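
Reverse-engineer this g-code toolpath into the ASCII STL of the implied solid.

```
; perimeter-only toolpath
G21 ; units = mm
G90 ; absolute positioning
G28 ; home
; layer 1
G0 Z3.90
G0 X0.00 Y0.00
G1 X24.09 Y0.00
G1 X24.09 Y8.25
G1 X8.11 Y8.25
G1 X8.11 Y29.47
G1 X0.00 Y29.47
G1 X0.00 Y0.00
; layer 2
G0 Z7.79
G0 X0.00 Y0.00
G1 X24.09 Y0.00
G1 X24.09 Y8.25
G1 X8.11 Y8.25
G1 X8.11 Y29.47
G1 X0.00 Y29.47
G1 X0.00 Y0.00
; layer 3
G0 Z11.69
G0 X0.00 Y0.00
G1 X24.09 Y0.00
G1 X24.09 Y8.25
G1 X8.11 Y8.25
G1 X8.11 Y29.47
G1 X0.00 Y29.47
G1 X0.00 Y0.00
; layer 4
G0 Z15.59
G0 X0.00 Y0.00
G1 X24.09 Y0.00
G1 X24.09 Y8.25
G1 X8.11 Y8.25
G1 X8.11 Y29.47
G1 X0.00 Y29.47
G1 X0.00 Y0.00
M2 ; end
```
solid part
  facet normal 0.0000 0.0000 -1.0000
    outer loop
      vertex 24.09 8.25 0.00
      vertex 24.09 0.00 0.00
      vertex 0.00 0.00 0.00
    endloop
  endfacet
  facet normal 0.0000 0.0000 -1.0000
    outer loop
      vertex 8.11 8.25 0.00
      vertex 24.09 8.25 0.00
      vertex 0.00 0.00 0.00
    endloop
  endfacet
  facet normal 0.0000 0.0000 -1.0000
    outer loop
      vertex 8.11 29.47 0.00
      vertex 8.11 8.25 0.00
      vertex 0.00 0.00 0.00
    endloop
  endfacet
  facet normal 0.0000 0.0000 -1.0000
    outer loop
      vertex 0.00 29.47 0.00
      vertex 8.11 29.47 0.00
      vertex 0.00 0.00 0.00
    endloop
  endfacet
  facet normal 0.0000 0.0000 1.0000
    outer loop
      vertex 0.00 0.00 15.59
      vertex 24.09 0.00 15.59
      vertex 24.09 8.25 15.59
    endloop
  endfacet
  facet normal 0.0000 0.0000 1.0000
    outer loop
      vertex 0.00 0.00 15.59
      vertex 24.09 8.25 15.59
      vertex 8.11 8.25 15.59
    endloop
  endfacet
  facet normal 0.0000 0.0000 1.0000
    outer loop
      vertex 0.00 0.00 15.59
      vertex 8.11 8.25 15.59
      vertex 8.11 29.47 15.59
    endloop
  endfacet
  facet normal 0.0000 0.0000 1.0000
    outer loop
      vertex 0.00 0.00 15.59
      vertex 8.11 29.47 15.59
      vertex 0.00 29.47 15.59
    endloop
  endfacet
  facet normal 0.0000 -1.0000 0.0000
    outer loop
      vertex 0.00 0.00 0.00
      vertex 24.09 0.00 0.00
      vertex 24.09 0.00 15.59
    endloop
  endfacet
  facet normal 0.0000 -1.0000 0.0000
    outer loop
      vertex 0.00 0.00 0.00
      vertex 24.09 0.00 15.59
      vertex 0.00 0.00 15.59
    endloop
  endfacet
  facet normal 1.0000 0.0000 0.0000
    outer loop
      vertex 24.09 0.00 0.00
      vertex 24.09 8.25 0.00
      vertex 24.09 8.25 15.59
    endloop
  endfacet
  facet normal 1.0000 0.0000 0.0000
    outer loop
      vertex 24.09 0.00 0.00
      vertex 24.09 8.25 15.59
      vertex 24.09 0.00 15.59
    endloop
  endfacet
  facet normal 0.0000 1.0000 0.0000
    outer loop
      vertex 24.09 8.25 0.00
      vertex 8.11 8.25 0.00
      vertex 8.11 8.25 15.59
    endloop
  endfacet
  facet normal 0.0000 1.0000 0.0000
    outer loop
      vertex 24.09 8.25 0.00
      vertex 8.11 8.25 15.59
      vertex 24.09 8.25 15.59
    endloop
  endfacet
  facet normal 1.0000 0.0000 0.0000
    outer loop
      vertex 8.11 8.25 0.00
      vertex 8.11 29.47 0.00
      vertex 8.11 29.47 15.59
    endloop
  endfacet
  facet normal 1.0000 0.0000 0.0000
    outer loop
      vertex 8.11 8.25 0.00
      vertex 8.11 29.47 15.59
      vertex 8.11 8.25 15.59
    endloop
  endfacet
  facet normal 0.0000 1.0000 0.0000
    outer loop
      vertex 8.11 29.47 0.00
      vertex 0.00 29.47 0.00
      vertex 0.00 29.47 15.59
    endloop
  endfacet
  facet normal 0.0000 1.0000 0.0000
    outer loop
      vertex 8.11 29.47 0.00
      vertex 0.00 29.47 15.59
      vertex 8.11 29.47 15.59
    endloop
  endfacet
  facet normal -1.0000 0.0000 0.0000
    outer loop
      vertex 0.00 29.47 0.00
      vertex 0.00 0.00 0.00
      vertex 0.00 0.00 15.59
    endloop
  endfacet
  facet normal -1.0000 0.0000 0.0000
    outer loop
      vertex 0.00 29.47 0.00
      vertex 0.00 0.00 15.59
      vertex 0.00 29.47 15.59
    endloop
  endfacet
endsolid part

The G0 Z moves step by Δz≈3.90 mm. Every layer's G1 loop is the same polygon, so the solid is a straight extrusion of it from z=0 to z≈15.6. Closing with flat bottom and top caps and triangulating gives 20 facets — an L-shaped prism: outer 24.1 × 29.5 mm, arm thicknesses ≈ 8.25 mm (horizontal) and 8.11 mm (vertical), extruded 15.6 mm in z.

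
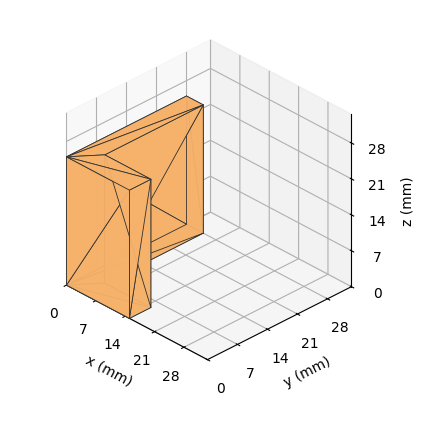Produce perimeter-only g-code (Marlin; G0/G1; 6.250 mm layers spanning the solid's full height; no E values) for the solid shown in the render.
Reading the render: the shape is an L-shaped prism: outer 15 × 28 mm, arm thicknesses ≈ 5 mm (horizontal) and 4 mm (vertical), extruded 25 mm in z (dimensions read to the nearest mm from the axis ticks). For the g-code, the solid's height is divided into equal slices at the stated Δz and each level perimeter traced with G1 moves after a G0 lift.

; perimeter-only toolpath
G21 ; units = mm
G90 ; absolute positioning
G28 ; home
; layer 1
G0 Z6.250
G0 X0.000 Y0.000
G1 X15.000 Y0.000
G1 X15.000 Y5.000
G1 X4.000 Y5.000
G1 X4.000 Y28.000
G1 X0.000 Y28.000
G1 X0.000 Y0.000
; layer 2
G0 Z12.500
G0 X0.000 Y0.000
G1 X15.000 Y0.000
G1 X15.000 Y5.000
G1 X4.000 Y5.000
G1 X4.000 Y28.000
G1 X0.000 Y28.000
G1 X0.000 Y0.000
; layer 3
G0 Z18.750
G0 X0.000 Y0.000
G1 X15.000 Y0.000
G1 X15.000 Y5.000
G1 X4.000 Y5.000
G1 X4.000 Y28.000
G1 X0.000 Y28.000
G1 X0.000 Y0.000
; layer 4
G0 Z25.000
G0 X0.000 Y0.000
G1 X15.000 Y0.000
G1 X15.000 Y5.000
G1 X4.000 Y5.000
G1 X4.000 Y28.000
G1 X0.000 Y28.000
G1 X0.000 Y0.000
M2 ; end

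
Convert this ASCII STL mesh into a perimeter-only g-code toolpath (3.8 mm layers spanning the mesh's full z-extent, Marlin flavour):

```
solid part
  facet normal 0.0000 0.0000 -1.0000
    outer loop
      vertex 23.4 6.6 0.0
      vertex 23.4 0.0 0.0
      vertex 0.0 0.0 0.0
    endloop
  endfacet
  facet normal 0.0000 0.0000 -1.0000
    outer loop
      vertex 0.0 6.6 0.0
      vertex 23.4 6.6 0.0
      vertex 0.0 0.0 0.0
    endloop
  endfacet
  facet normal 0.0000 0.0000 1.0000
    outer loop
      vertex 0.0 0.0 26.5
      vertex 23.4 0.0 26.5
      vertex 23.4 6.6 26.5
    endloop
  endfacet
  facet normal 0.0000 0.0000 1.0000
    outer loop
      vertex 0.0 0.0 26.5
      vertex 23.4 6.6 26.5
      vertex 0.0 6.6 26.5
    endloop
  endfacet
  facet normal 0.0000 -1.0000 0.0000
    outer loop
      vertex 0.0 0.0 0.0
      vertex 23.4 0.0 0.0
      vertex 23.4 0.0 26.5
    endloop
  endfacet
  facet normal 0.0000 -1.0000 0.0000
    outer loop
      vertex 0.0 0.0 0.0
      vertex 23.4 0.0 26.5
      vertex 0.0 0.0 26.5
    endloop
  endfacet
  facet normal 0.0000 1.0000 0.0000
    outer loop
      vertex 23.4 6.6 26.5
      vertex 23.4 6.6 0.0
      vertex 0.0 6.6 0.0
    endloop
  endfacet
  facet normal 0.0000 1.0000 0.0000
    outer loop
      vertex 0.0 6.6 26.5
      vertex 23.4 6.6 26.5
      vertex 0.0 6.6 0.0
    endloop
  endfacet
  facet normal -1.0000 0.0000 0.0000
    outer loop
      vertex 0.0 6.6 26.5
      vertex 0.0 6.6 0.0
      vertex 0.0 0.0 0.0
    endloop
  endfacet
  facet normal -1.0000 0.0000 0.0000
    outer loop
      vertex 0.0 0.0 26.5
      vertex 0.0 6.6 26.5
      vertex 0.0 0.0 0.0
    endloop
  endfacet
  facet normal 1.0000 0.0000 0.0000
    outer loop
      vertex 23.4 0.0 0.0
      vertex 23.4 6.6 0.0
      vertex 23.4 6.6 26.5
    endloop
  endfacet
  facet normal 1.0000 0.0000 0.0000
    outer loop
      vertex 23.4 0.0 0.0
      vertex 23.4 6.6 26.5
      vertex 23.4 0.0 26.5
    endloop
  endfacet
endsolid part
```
; perimeter-only toolpath
G21 ; units = mm
G90 ; absolute positioning
G28 ; home
; layer 1
G0 Z3.8
G0 X0.0 Y0.0
G1 X23.4 Y0.0
G1 X23.4 Y6.6
G1 X0.0 Y6.6
G1 X0.0 Y0.0
; layer 2
G0 Z7.6
G0 X0.0 Y0.0
G1 X23.4 Y0.0
G1 X23.4 Y6.6
G1 X0.0 Y6.6
G1 X0.0 Y0.0
; layer 3
G0 Z11.4
G0 X0.0 Y0.0
G1 X23.4 Y0.0
G1 X23.4 Y6.6
G1 X0.0 Y6.6
G1 X0.0 Y0.0
; layer 4
G0 Z15.1
G0 X0.0 Y0.0
G1 X23.4 Y0.0
G1 X23.4 Y6.6
G1 X0.0 Y6.6
G1 X0.0 Y0.0
; layer 5
G0 Z18.9
G0 X0.0 Y0.0
G1 X23.4 Y0.0
G1 X23.4 Y6.6
G1 X0.0 Y6.6
G1 X0.0 Y0.0
; layer 6
G0 Z22.7
G0 X0.0 Y0.0
G1 X23.4 Y0.0
G1 X23.4 Y6.6
G1 X0.0 Y6.6
G1 X0.0 Y0.0
; layer 7
G0 Z26.5
G0 X0.0 Y0.0
G1 X23.4 Y0.0
G1 X23.4 Y6.6
G1 X0.0 Y6.6
G1 X0.0 Y0.0
M2 ; end

The solid is a rectangular box, roughly 23.4 × 6.6 mm footprint and 26.5 mm tall. Slicing at Δz = 3.8 mm — 7 equal slices spanning the solid's height, so layer i sits at z = i·h/7 — gives 7 non-empty perimeters. Each is a 4-segment closed polygon; G0 lifts to the layer z and rapids to the start vertex, then G1 traces the edges.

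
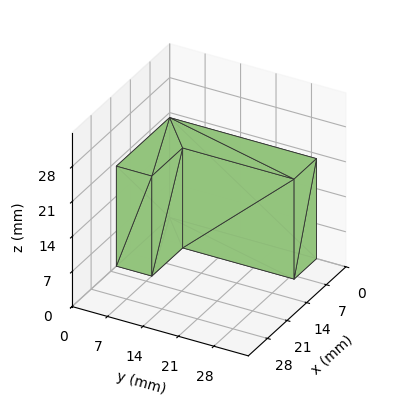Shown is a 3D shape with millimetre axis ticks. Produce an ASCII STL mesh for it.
Reading the render: the shape is an L-shaped prism: outer 19 × 29 mm, arm thicknesses ≈ 7 mm (horizontal) and 8 mm (vertical), extruded 20 mm in z (dimensions read to the nearest mm from the axis ticks). For the STL, each face is triangulated and given an outward normal.

solid part
  facet normal 0.0000 0.0000 -1.0000
    outer loop
      vertex 19.000 7.000 0.000
      vertex 19.000 0.000 0.000
      vertex 0.000 0.000 0.000
    endloop
  endfacet
  facet normal 0.0000 0.0000 -1.0000
    outer loop
      vertex 8.000 7.000 0.000
      vertex 19.000 7.000 0.000
      vertex 0.000 0.000 0.000
    endloop
  endfacet
  facet normal 0.0000 0.0000 -1.0000
    outer loop
      vertex 8.000 29.000 0.000
      vertex 8.000 7.000 0.000
      vertex 0.000 0.000 0.000
    endloop
  endfacet
  facet normal 0.0000 0.0000 -1.0000
    outer loop
      vertex 0.000 29.000 0.000
      vertex 8.000 29.000 0.000
      vertex 0.000 0.000 0.000
    endloop
  endfacet
  facet normal 0.0000 0.0000 1.0000
    outer loop
      vertex 0.000 0.000 20.000
      vertex 19.000 0.000 20.000
      vertex 19.000 7.000 20.000
    endloop
  endfacet
  facet normal 0.0000 0.0000 1.0000
    outer loop
      vertex 0.000 0.000 20.000
      vertex 19.000 7.000 20.000
      vertex 8.000 7.000 20.000
    endloop
  endfacet
  facet normal 0.0000 0.0000 1.0000
    outer loop
      vertex 0.000 0.000 20.000
      vertex 8.000 7.000 20.000
      vertex 8.000 29.000 20.000
    endloop
  endfacet
  facet normal 0.0000 0.0000 1.0000
    outer loop
      vertex 0.000 0.000 20.000
      vertex 8.000 29.000 20.000
      vertex 0.000 29.000 20.000
    endloop
  endfacet
  facet normal 0.0000 -1.0000 0.0000
    outer loop
      vertex 0.000 0.000 0.000
      vertex 19.000 0.000 0.000
      vertex 19.000 0.000 20.000
    endloop
  endfacet
  facet normal 0.0000 -1.0000 0.0000
    outer loop
      vertex 0.000 0.000 0.000
      vertex 19.000 0.000 20.000
      vertex 0.000 0.000 20.000
    endloop
  endfacet
  facet normal 1.0000 0.0000 0.0000
    outer loop
      vertex 19.000 0.000 0.000
      vertex 19.000 7.000 0.000
      vertex 19.000 7.000 20.000
    endloop
  endfacet
  facet normal 1.0000 0.0000 0.0000
    outer loop
      vertex 19.000 0.000 0.000
      vertex 19.000 7.000 20.000
      vertex 19.000 0.000 20.000
    endloop
  endfacet
  facet normal 0.0000 1.0000 0.0000
    outer loop
      vertex 19.000 7.000 0.000
      vertex 8.000 7.000 0.000
      vertex 8.000 7.000 20.000
    endloop
  endfacet
  facet normal 0.0000 1.0000 0.0000
    outer loop
      vertex 19.000 7.000 0.000
      vertex 8.000 7.000 20.000
      vertex 19.000 7.000 20.000
    endloop
  endfacet
  facet normal 1.0000 0.0000 0.0000
    outer loop
      vertex 8.000 7.000 0.000
      vertex 8.000 29.000 0.000
      vertex 8.000 29.000 20.000
    endloop
  endfacet
  facet normal 1.0000 0.0000 0.0000
    outer loop
      vertex 8.000 7.000 0.000
      vertex 8.000 29.000 20.000
      vertex 8.000 7.000 20.000
    endloop
  endfacet
  facet normal 0.0000 1.0000 0.0000
    outer loop
      vertex 8.000 29.000 0.000
      vertex 0.000 29.000 0.000
      vertex 0.000 29.000 20.000
    endloop
  endfacet
  facet normal 0.0000 1.0000 0.0000
    outer loop
      vertex 8.000 29.000 0.000
      vertex 0.000 29.000 20.000
      vertex 8.000 29.000 20.000
    endloop
  endfacet
  facet normal -1.0000 0.0000 0.0000
    outer loop
      vertex 0.000 29.000 0.000
      vertex 0.000 0.000 0.000
      vertex 0.000 0.000 20.000
    endloop
  endfacet
  facet normal -1.0000 0.0000 0.0000
    outer loop
      vertex 0.000 29.000 0.000
      vertex 0.000 0.000 20.000
      vertex 0.000 29.000 20.000
    endloop
  endfacet
endsolid part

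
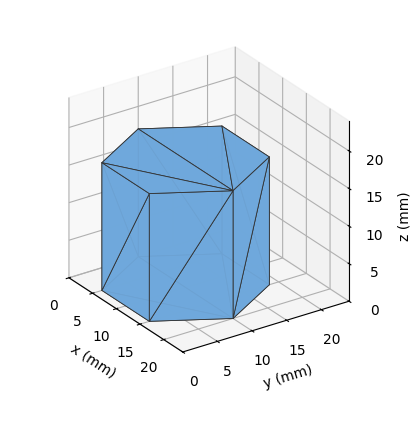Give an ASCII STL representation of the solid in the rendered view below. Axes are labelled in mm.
Reading the render: the shape is a regular 6-sided prism (a cylinder approximated with 6 flat sides), circumscribed radius ≈ 10 mm, height ≈ 17 mm (dimensions read to the nearest mm from the axis ticks). For the STL, each face is triangulated and given an outward normal.

solid part
  facet normal 0.0000 0.0000 -1.0000
    outer loop
      vertex 5.00 18.66 0.00
      vertex 15.00 18.66 0.00
      vertex 20.00 10.00 0.00
    endloop
  endfacet
  facet normal 0.0000 0.0000 -1.0000
    outer loop
      vertex 0.00 10.00 0.00
      vertex 5.00 18.66 0.00
      vertex 20.00 10.00 0.00
    endloop
  endfacet
  facet normal 0.0000 0.0000 -1.0000
    outer loop
      vertex 5.00 1.34 0.00
      vertex 0.00 10.00 0.00
      vertex 20.00 10.00 0.00
    endloop
  endfacet
  facet normal 0.0000 0.0000 -1.0000
    outer loop
      vertex 15.00 1.34 0.00
      vertex 5.00 1.34 0.00
      vertex 20.00 10.00 0.00
    endloop
  endfacet
  facet normal 0.0000 0.0000 1.0000
    outer loop
      vertex 20.00 10.00 17.00
      vertex 15.00 18.66 17.00
      vertex 5.00 18.66 17.00
    endloop
  endfacet
  facet normal 0.0000 0.0000 1.0000
    outer loop
      vertex 20.00 10.00 17.00
      vertex 5.00 18.66 17.00
      vertex 0.00 10.00 17.00
    endloop
  endfacet
  facet normal 0.0000 0.0000 1.0000
    outer loop
      vertex 20.00 10.00 17.00
      vertex 0.00 10.00 17.00
      vertex 5.00 1.34 17.00
    endloop
  endfacet
  facet normal 0.0000 0.0000 1.0000
    outer loop
      vertex 20.00 10.00 17.00
      vertex 5.00 1.34 17.00
      vertex 15.00 1.34 17.00
    endloop
  endfacet
  facet normal 0.8660 0.5000 0.0000
    outer loop
      vertex 20.00 10.00 0.00
      vertex 15.00 18.66 0.00
      vertex 15.00 18.66 17.00
    endloop
  endfacet
  facet normal 0.8660 0.5000 0.0000
    outer loop
      vertex 20.00 10.00 0.00
      vertex 15.00 18.66 17.00
      vertex 20.00 10.00 17.00
    endloop
  endfacet
  facet normal 0.0000 1.0000 0.0000
    outer loop
      vertex 15.00 18.66 0.00
      vertex 5.00 18.66 0.00
      vertex 5.00 18.66 17.00
    endloop
  endfacet
  facet normal 0.0000 1.0000 0.0000
    outer loop
      vertex 15.00 18.66 0.00
      vertex 5.00 18.66 17.00
      vertex 15.00 18.66 17.00
    endloop
  endfacet
  facet normal -0.8660 0.5000 0.0000
    outer loop
      vertex 5.00 18.66 0.00
      vertex 0.00 10.00 0.00
      vertex 0.00 10.00 17.00
    endloop
  endfacet
  facet normal -0.8660 0.5000 0.0000
    outer loop
      vertex 5.00 18.66 0.00
      vertex 0.00 10.00 17.00
      vertex 5.00 18.66 17.00
    endloop
  endfacet
  facet normal -0.8660 -0.5000 0.0000
    outer loop
      vertex 0.00 10.00 0.00
      vertex 5.00 1.34 0.00
      vertex 5.00 1.34 17.00
    endloop
  endfacet
  facet normal -0.8660 -0.5000 0.0000
    outer loop
      vertex 0.00 10.00 0.00
      vertex 5.00 1.34 17.00
      vertex 0.00 10.00 17.00
    endloop
  endfacet
  facet normal 0.0000 -1.0000 0.0000
    outer loop
      vertex 5.00 1.34 0.00
      vertex 15.00 1.34 0.00
      vertex 15.00 1.34 17.00
    endloop
  endfacet
  facet normal 0.0000 -1.0000 0.0000
    outer loop
      vertex 5.00 1.34 0.00
      vertex 15.00 1.34 17.00
      vertex 5.00 1.34 17.00
    endloop
  endfacet
  facet normal 0.8660 -0.5000 0.0000
    outer loop
      vertex 15.00 1.34 0.00
      vertex 20.00 10.00 0.00
      vertex 20.00 10.00 17.00
    endloop
  endfacet
  facet normal 0.8660 -0.5000 0.0000
    outer loop
      vertex 15.00 1.34 0.00
      vertex 20.00 10.00 17.00
      vertex 15.00 1.34 17.00
    endloop
  endfacet
endsolid part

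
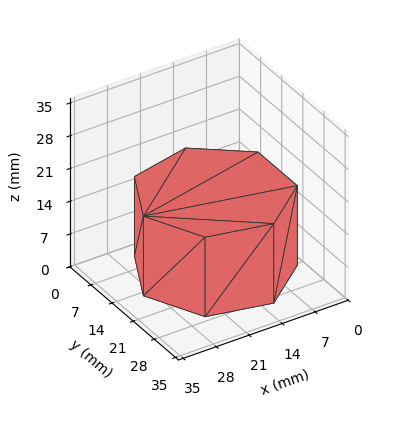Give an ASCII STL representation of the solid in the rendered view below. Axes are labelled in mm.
Reading the render: the shape is a regular 7-sided prism (a cylinder approximated with 7 flat sides), circumscribed radius ≈ 15 mm, height ≈ 17 mm (dimensions read to the nearest mm from the axis ticks). For the STL, each face is triangulated and given an outward normal.

solid part
  facet normal 0.0000 0.0000 -1.0000
    outer loop
      vertex 11.7 29.6 0.0
      vertex 24.4 26.7 0.0
      vertex 30.0 15.0 0.0
    endloop
  endfacet
  facet normal 0.0000 0.0000 -1.0000
    outer loop
      vertex 1.5 21.5 0.0
      vertex 11.7 29.6 0.0
      vertex 30.0 15.0 0.0
    endloop
  endfacet
  facet normal 0.0000 0.0000 -1.0000
    outer loop
      vertex 1.5 8.5 0.0
      vertex 1.5 21.5 0.0
      vertex 30.0 15.0 0.0
    endloop
  endfacet
  facet normal 0.0000 0.0000 -1.0000
    outer loop
      vertex 11.7 0.4 0.0
      vertex 1.5 8.5 0.0
      vertex 30.0 15.0 0.0
    endloop
  endfacet
  facet normal 0.0000 0.0000 -1.0000
    outer loop
      vertex 24.4 3.3 0.0
      vertex 11.7 0.4 0.0
      vertex 30.0 15.0 0.0
    endloop
  endfacet
  facet normal 0.0000 0.0000 1.0000
    outer loop
      vertex 30.0 15.0 17.0
      vertex 24.4 26.7 17.0
      vertex 11.7 29.6 17.0
    endloop
  endfacet
  facet normal 0.0000 0.0000 1.0000
    outer loop
      vertex 30.0 15.0 17.0
      vertex 11.7 29.6 17.0
      vertex 1.5 21.5 17.0
    endloop
  endfacet
  facet normal 0.0000 0.0000 1.0000
    outer loop
      vertex 30.0 15.0 17.0
      vertex 1.5 21.5 17.0
      vertex 1.5 8.5 17.0
    endloop
  endfacet
  facet normal 0.0000 0.0000 1.0000
    outer loop
      vertex 30.0 15.0 17.0
      vertex 1.5 8.5 17.0
      vertex 11.7 0.4 17.0
    endloop
  endfacet
  facet normal 0.0000 0.0000 1.0000
    outer loop
      vertex 30.0 15.0 17.0
      vertex 11.7 0.4 17.0
      vertex 24.4 3.3 17.0
    endloop
  endfacet
  facet normal 0.9020 0.4317 0.0000
    outer loop
      vertex 30.0 15.0 0.0
      vertex 24.4 26.7 0.0
      vertex 24.4 26.7 17.0
    endloop
  endfacet
  facet normal 0.9020 0.4317 0.0000
    outer loop
      vertex 30.0 15.0 0.0
      vertex 24.4 26.7 17.0
      vertex 30.0 15.0 17.0
    endloop
  endfacet
  facet normal 0.2226 0.9749 0.0000
    outer loop
      vertex 24.4 26.7 0.0
      vertex 11.7 29.6 0.0
      vertex 11.7 29.6 17.0
    endloop
  endfacet
  facet normal 0.2226 0.9749 0.0000
    outer loop
      vertex 24.4 26.7 0.0
      vertex 11.7 29.6 17.0
      vertex 24.4 26.7 17.0
    endloop
  endfacet
  facet normal -0.6219 0.7831 0.0000
    outer loop
      vertex 11.7 29.6 0.0
      vertex 1.5 21.5 0.0
      vertex 1.5 21.5 17.0
    endloop
  endfacet
  facet normal -0.6219 0.7831 0.0000
    outer loop
      vertex 11.7 29.6 0.0
      vertex 1.5 21.5 17.0
      vertex 11.7 29.6 17.0
    endloop
  endfacet
  facet normal -1.0000 0.0000 0.0000
    outer loop
      vertex 1.5 21.5 0.0
      vertex 1.5 8.5 0.0
      vertex 1.5 8.5 17.0
    endloop
  endfacet
  facet normal -1.0000 0.0000 0.0000
    outer loop
      vertex 1.5 21.5 0.0
      vertex 1.5 8.5 17.0
      vertex 1.5 21.5 17.0
    endloop
  endfacet
  facet normal -0.6219 -0.7831 0.0000
    outer loop
      vertex 1.5 8.5 0.0
      vertex 11.7 0.4 0.0
      vertex 11.7 0.4 17.0
    endloop
  endfacet
  facet normal -0.6219 -0.7831 0.0000
    outer loop
      vertex 1.5 8.5 0.0
      vertex 11.7 0.4 17.0
      vertex 1.5 8.5 17.0
    endloop
  endfacet
  facet normal 0.2226 -0.9749 0.0000
    outer loop
      vertex 11.7 0.4 0.0
      vertex 24.4 3.3 0.0
      vertex 24.4 3.3 17.0
    endloop
  endfacet
  facet normal 0.2226 -0.9749 0.0000
    outer loop
      vertex 11.7 0.4 0.0
      vertex 24.4 3.3 17.0
      vertex 11.7 0.4 17.0
    endloop
  endfacet
  facet normal 0.9020 -0.4317 0.0000
    outer loop
      vertex 24.4 3.3 0.0
      vertex 30.0 15.0 0.0
      vertex 30.0 15.0 17.0
    endloop
  endfacet
  facet normal 0.9020 -0.4317 0.0000
    outer loop
      vertex 24.4 3.3 0.0
      vertex 30.0 15.0 17.0
      vertex 24.4 3.3 17.0
    endloop
  endfacet
endsolid part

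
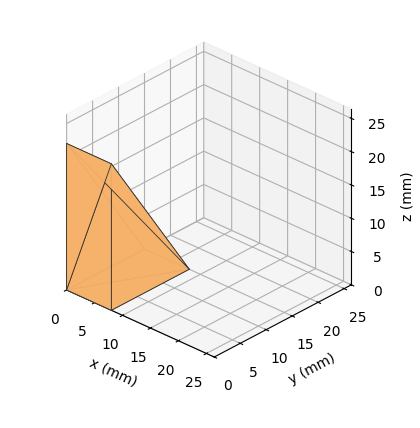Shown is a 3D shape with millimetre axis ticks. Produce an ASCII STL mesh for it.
Reading the render: the shape is a wedge (ramp): 8 × 15 mm base, rising to 22 mm along the y=0 edge and sloping linearly to z=0 at y=15 (dimensions read to the nearest mm from the axis ticks). For the STL, each face is triangulated and given an outward normal.

solid part
  facet normal 0.0000 0.0000 -1.0000
    outer loop
      vertex 8.000 15.000 0.000
      vertex 8.000 0.000 0.000
      vertex 0.000 0.000 0.000
    endloop
  endfacet
  facet normal 0.0000 0.0000 -1.0000
    outer loop
      vertex 0.000 15.000 0.000
      vertex 8.000 15.000 0.000
      vertex 0.000 0.000 0.000
    endloop
  endfacet
  facet normal 0.0000 -1.0000 0.0000
    outer loop
      vertex 0.000 0.000 0.000
      vertex 8.000 0.000 0.000
      vertex 8.000 0.000 22.000
    endloop
  endfacet
  facet normal 0.0000 -1.0000 0.0000
    outer loop
      vertex 0.000 0.000 0.000
      vertex 8.000 0.000 22.000
      vertex 0.000 0.000 22.000
    endloop
  endfacet
  facet normal 0.0000 0.8262 0.5633
    outer loop
      vertex 0.000 0.000 22.000
      vertex 8.000 0.000 22.000
      vertex 8.000 15.000 0.000
    endloop
  endfacet
  facet normal 0.0000 0.8262 0.5633
    outer loop
      vertex 0.000 0.000 22.000
      vertex 8.000 15.000 0.000
      vertex 0.000 15.000 0.000
    endloop
  endfacet
  facet normal -1.0000 0.0000 0.0000
    outer loop
      vertex 0.000 0.000 22.000
      vertex 0.000 15.000 0.000
      vertex 0.000 0.000 0.000
    endloop
  endfacet
  facet normal 1.0000 0.0000 0.0000
    outer loop
      vertex 8.000 0.000 0.000
      vertex 8.000 15.000 0.000
      vertex 8.000 0.000 22.000
    endloop
  endfacet
endsolid part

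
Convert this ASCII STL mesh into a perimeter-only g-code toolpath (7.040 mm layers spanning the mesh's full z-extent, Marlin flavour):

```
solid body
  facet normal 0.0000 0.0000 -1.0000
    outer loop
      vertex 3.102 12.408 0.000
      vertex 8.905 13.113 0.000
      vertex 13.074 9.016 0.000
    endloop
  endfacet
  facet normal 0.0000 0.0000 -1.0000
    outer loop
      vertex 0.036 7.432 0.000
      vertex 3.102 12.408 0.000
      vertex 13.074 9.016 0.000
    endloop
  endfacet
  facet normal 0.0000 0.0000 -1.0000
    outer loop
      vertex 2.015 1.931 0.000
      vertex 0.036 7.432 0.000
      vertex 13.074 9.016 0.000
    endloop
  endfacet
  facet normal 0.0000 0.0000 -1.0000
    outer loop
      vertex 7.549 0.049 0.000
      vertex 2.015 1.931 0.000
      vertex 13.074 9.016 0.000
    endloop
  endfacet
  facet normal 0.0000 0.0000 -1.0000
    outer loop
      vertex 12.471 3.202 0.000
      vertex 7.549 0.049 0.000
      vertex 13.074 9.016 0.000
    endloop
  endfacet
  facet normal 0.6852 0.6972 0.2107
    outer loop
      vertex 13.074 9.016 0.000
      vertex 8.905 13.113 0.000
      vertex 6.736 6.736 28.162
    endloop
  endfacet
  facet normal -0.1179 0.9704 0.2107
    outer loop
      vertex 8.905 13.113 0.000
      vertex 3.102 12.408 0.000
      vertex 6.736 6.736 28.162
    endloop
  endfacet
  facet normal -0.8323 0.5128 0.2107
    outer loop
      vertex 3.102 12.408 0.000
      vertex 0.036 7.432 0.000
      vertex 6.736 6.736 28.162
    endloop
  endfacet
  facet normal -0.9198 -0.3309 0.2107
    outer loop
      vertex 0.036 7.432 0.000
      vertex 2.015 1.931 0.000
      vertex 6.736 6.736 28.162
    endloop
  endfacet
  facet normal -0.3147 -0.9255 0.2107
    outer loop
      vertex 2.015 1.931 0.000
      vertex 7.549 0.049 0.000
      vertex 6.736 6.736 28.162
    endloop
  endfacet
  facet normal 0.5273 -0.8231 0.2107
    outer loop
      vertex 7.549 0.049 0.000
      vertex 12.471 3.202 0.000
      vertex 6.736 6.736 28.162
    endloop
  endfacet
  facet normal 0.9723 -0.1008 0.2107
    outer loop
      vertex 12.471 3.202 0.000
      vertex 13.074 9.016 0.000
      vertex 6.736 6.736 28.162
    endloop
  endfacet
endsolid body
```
; perimeter-only toolpath
G21 ; units = mm
G90 ; absolute positioning
G28 ; home
; layer 1
G0 Z7.040
G0 X11.489 Y8.446
G1 X8.363 Y11.519
G1 X4.010 Y10.990
G1 X1.711 Y7.258
G1 X3.195 Y3.132
G1 X7.346 Y1.721
G1 X11.037 Y4.085
G1 X11.489 Y8.446
; layer 2
G0 Z14.081
G0 X9.905 Y7.876
G1 X7.820 Y9.925
G1 X4.919 Y9.572
G1 X3.386 Y7.084
G1 X4.375 Y4.333
G1 X7.143 Y3.393
G1 X9.604 Y4.969
G1 X9.905 Y7.876
; layer 3
G0 Z21.121
G0 X8.320 Y7.306
G1 X7.278 Y8.330
G1 X5.827 Y8.154
G1 X5.061 Y6.910
G1 X5.556 Y5.535
G1 X6.939 Y5.064
G1 X8.170 Y5.852
G1 X8.320 Y7.306
M2 ; end

The solid is a regular 7-sided pyramid, base circumscribed radius ≈ 6.74 mm, apex at z ≈ 28.2 mm. Slicing at Δz = 7.040 mm — 4 equal slices spanning the solid's height, so layer i sits at z = i·h/4 — gives 3 non-empty perimeters. Each is a 7-segment closed polygon; G0 lifts to the layer z and rapids to the start vertex, then G1 traces the edges. The cross-section shrinks linearly with z (the slice at the apex is degenerate and omitted).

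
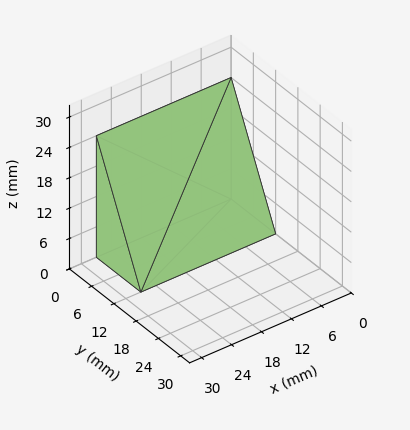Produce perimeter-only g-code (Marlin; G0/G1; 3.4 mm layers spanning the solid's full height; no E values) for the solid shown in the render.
Reading the render: the shape is a wedge (ramp): 27 × 12 mm base, rising to 24 mm along the y=0 edge and sloping linearly to z=0 at y=12 (dimensions read to the nearest mm from the axis ticks). For the g-code, the solid's height is divided into equal slices at the stated Δz and each level perimeter traced with G1 moves after a G0 lift.

; perimeter-only toolpath
G21 ; units = mm
G90 ; absolute positioning
G28 ; home
; layer 1
G0 Z3.4
G0 X0.0 Y0.0
G1 X27.0 Y0.0
G1 X27.0 Y10.3
G1 X0.0 Y10.3
G1 X0.0 Y0.0
; layer 2
G0 Z6.9
G0 X0.0 Y0.0
G1 X27.0 Y0.0
G1 X27.0 Y8.6
G1 X0.0 Y8.6
G1 X0.0 Y0.0
; layer 3
G0 Z10.3
G0 X0.0 Y0.0
G1 X27.0 Y0.0
G1 X27.0 Y6.9
G1 X0.0 Y6.9
G1 X0.0 Y0.0
; layer 4
G0 Z13.7
G0 X0.0 Y0.0
G1 X27.0 Y0.0
G1 X27.0 Y5.1
G1 X0.0 Y5.1
G1 X0.0 Y0.0
; layer 5
G0 Z17.1
G0 X0.0 Y0.0
G1 X27.0 Y0.0
G1 X27.0 Y3.4
G1 X0.0 Y3.4
G1 X0.0 Y0.0
; layer 6
G0 Z20.6
G0 X0.0 Y0.0
G1 X27.0 Y0.0
G1 X27.0 Y1.7
G1 X0.0 Y1.7
G1 X0.0 Y0.0
M2 ; end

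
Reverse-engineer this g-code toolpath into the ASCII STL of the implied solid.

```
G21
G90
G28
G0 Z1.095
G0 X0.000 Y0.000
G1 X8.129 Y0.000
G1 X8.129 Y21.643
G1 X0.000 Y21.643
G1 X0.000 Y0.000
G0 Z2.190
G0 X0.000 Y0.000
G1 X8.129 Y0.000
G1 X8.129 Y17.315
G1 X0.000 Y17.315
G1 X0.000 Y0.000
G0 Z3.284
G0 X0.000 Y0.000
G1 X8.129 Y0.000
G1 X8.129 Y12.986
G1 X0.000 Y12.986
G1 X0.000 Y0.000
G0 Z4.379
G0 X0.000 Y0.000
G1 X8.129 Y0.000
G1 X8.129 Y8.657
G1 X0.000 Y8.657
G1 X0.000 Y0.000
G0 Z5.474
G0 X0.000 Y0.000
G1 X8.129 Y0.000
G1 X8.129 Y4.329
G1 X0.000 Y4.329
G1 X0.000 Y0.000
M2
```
solid part
  facet normal 0.0000 0.0000 -1.0000
    outer loop
      vertex 8.129 25.972 0.000
      vertex 8.129 0.000 0.000
      vertex 0.000 0.000 0.000
    endloop
  endfacet
  facet normal 0.0000 0.0000 -1.0000
    outer loop
      vertex 0.000 25.972 0.000
      vertex 8.129 25.972 0.000
      vertex 0.000 0.000 0.000
    endloop
  endfacet
  facet normal 0.0000 -1.0000 0.0000
    outer loop
      vertex 0.000 0.000 0.000
      vertex 8.129 0.000 0.000
      vertex 8.129 0.000 6.569
    endloop
  endfacet
  facet normal 0.0000 -1.0000 0.0000
    outer loop
      vertex 0.000 0.000 0.000
      vertex 8.129 0.000 6.569
      vertex 0.000 0.000 6.569
    endloop
  endfacet
  facet normal 0.0000 0.2452 0.9695
    outer loop
      vertex 0.000 0.000 6.569
      vertex 8.129 0.000 6.569
      vertex 8.129 25.972 0.000
    endloop
  endfacet
  facet normal 0.0000 0.2452 0.9695
    outer loop
      vertex 0.000 0.000 6.569
      vertex 8.129 25.972 0.000
      vertex 0.000 25.972 0.000
    endloop
  endfacet
  facet normal -1.0000 0.0000 0.0000
    outer loop
      vertex 0.000 0.000 6.569
      vertex 0.000 25.972 0.000
      vertex 0.000 0.000 0.000
    endloop
  endfacet
  facet normal 1.0000 0.0000 0.0000
    outer loop
      vertex 8.129 0.000 0.000
      vertex 8.129 25.972 0.000
      vertex 8.129 0.000 6.569
    endloop
  endfacet
endsolid part

The G0 Z moves step by Δz≈1.095 mm. The G1 loops shrink linearly with z, so the solid tapers from its base footprint up to z≈6.57. Closing with a flat bottom cap and the tapered top and triangulating gives 8 facets — a wedge (ramp): 8.13 × 26 mm base, rising to 6.57 mm along the y=0 edge and sloping linearly to z=0 at y=26.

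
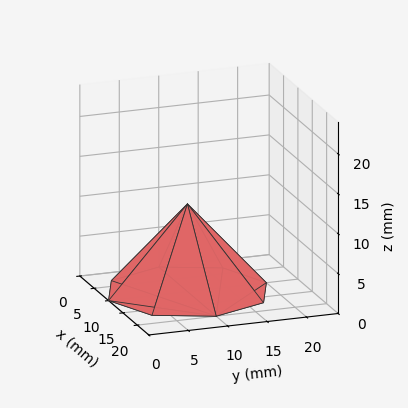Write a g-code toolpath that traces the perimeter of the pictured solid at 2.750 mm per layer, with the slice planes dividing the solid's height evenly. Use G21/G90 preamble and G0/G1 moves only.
Reading the render: the shape is a regular 8-sided pyramid, base circumscribed radius ≈ 10 mm, apex at z ≈ 11 mm (dimensions read to the nearest mm from the axis ticks). For the g-code, the solid's height is divided into equal slices at the stated Δz and each level perimeter traced with G1 moves after a G0 lift.

; perimeter-only toolpath
G21 ; units = mm
G90 ; absolute positioning
G28 ; home
; layer 1
G0 Z2.750
G0 X17.500 Y10.000
G1 X15.303 Y15.303
G1 X10.000 Y17.500
G1 X4.697 Y15.303
G1 X2.500 Y10.000
G1 X4.697 Y4.697
G1 X10.000 Y2.500
G1 X15.303 Y4.697
G1 X17.500 Y10.000
; layer 2
G0 Z5.500
G0 X15.000 Y10.000
G1 X13.536 Y13.536
G1 X10.000 Y15.000
G1 X6.465 Y13.536
G1 X5.000 Y10.000
G1 X6.465 Y6.465
G1 X10.000 Y5.000
G1 X13.536 Y6.465
G1 X15.000 Y10.000
; layer 3
G0 Z8.250
G0 X12.500 Y10.000
G1 X11.768 Y11.768
G1 X10.000 Y12.500
G1 X8.232 Y11.768
G1 X7.500 Y10.000
G1 X8.232 Y8.232
G1 X10.000 Y7.500
G1 X11.768 Y8.232
G1 X12.500 Y10.000
M2 ; end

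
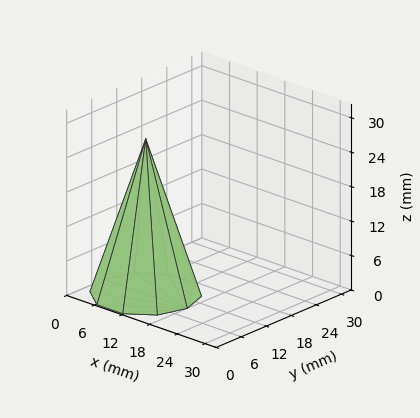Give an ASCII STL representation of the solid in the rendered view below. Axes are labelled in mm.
Reading the render: the shape is a regular 10-sided pyramid, base circumscribed radius ≈ 9 mm, apex at z ≈ 27 mm (dimensions read to the nearest mm from the axis ticks). For the STL, each face is triangulated and given an outward normal.

solid part
  facet normal 0.0000 0.0000 -1.0000
    outer loop
      vertex 11.8 17.6 0.0
      vertex 16.3 14.3 0.0
      vertex 18.0 9.0 0.0
    endloop
  endfacet
  facet normal 0.0000 0.0000 -1.0000
    outer loop
      vertex 6.2 17.6 0.0
      vertex 11.8 17.6 0.0
      vertex 18.0 9.0 0.0
    endloop
  endfacet
  facet normal 0.0000 0.0000 -1.0000
    outer loop
      vertex 1.7 14.3 0.0
      vertex 6.2 17.6 0.0
      vertex 18.0 9.0 0.0
    endloop
  endfacet
  facet normal 0.0000 0.0000 -1.0000
    outer loop
      vertex 0.0 9.0 0.0
      vertex 1.7 14.3 0.0
      vertex 18.0 9.0 0.0
    endloop
  endfacet
  facet normal 0.0000 0.0000 -1.0000
    outer loop
      vertex 1.7 3.7 0.0
      vertex 0.0 9.0 0.0
      vertex 18.0 9.0 0.0
    endloop
  endfacet
  facet normal 0.0000 0.0000 -1.0000
    outer loop
      vertex 6.2 0.4 0.0
      vertex 1.7 3.7 0.0
      vertex 18.0 9.0 0.0
    endloop
  endfacet
  facet normal 0.0000 0.0000 -1.0000
    outer loop
      vertex 11.8 0.4 0.0
      vertex 6.2 0.4 0.0
      vertex 18.0 9.0 0.0
    endloop
  endfacet
  facet normal 0.0000 0.0000 -1.0000
    outer loop
      vertex 16.3 3.7 0.0
      vertex 11.8 0.4 0.0
      vertex 18.0 9.0 0.0
    endloop
  endfacet
  facet normal 0.9076 0.2911 0.3025
    outer loop
      vertex 18.0 9.0 0.0
      vertex 16.3 14.3 0.0
      vertex 9.0 9.0 27.0
    endloop
  endfacet
  facet normal 0.5635 0.7684 0.3032
    outer loop
      vertex 16.3 14.3 0.0
      vertex 11.8 17.6 0.0
      vertex 9.0 9.0 27.0
    endloop
  endfacet
  facet normal 0.0000 0.9528 0.3035
    outer loop
      vertex 11.8 17.6 0.0
      vertex 6.2 17.6 0.0
      vertex 9.0 9.0 27.0
    endloop
  endfacet
  facet normal -0.5635 0.7684 0.3032
    outer loop
      vertex 6.2 17.6 0.0
      vertex 1.7 14.3 0.0
      vertex 9.0 9.0 27.0
    endloop
  endfacet
  facet normal -0.9076 0.2911 0.3025
    outer loop
      vertex 1.7 14.3 0.0
      vertex 0.0 9.0 0.0
      vertex 9.0 9.0 27.0
    endloop
  endfacet
  facet normal -0.9076 -0.2911 0.3025
    outer loop
      vertex 0.0 9.0 0.0
      vertex 1.7 3.7 0.0
      vertex 9.0 9.0 27.0
    endloop
  endfacet
  facet normal -0.5635 -0.7684 0.3032
    outer loop
      vertex 1.7 3.7 0.0
      vertex 6.2 0.4 0.0
      vertex 9.0 9.0 27.0
    endloop
  endfacet
  facet normal 0.0000 -0.9528 0.3035
    outer loop
      vertex 6.2 0.4 0.0
      vertex 11.8 0.4 0.0
      vertex 9.0 9.0 27.0
    endloop
  endfacet
  facet normal 0.5635 -0.7684 0.3032
    outer loop
      vertex 11.8 0.4 0.0
      vertex 16.3 3.7 0.0
      vertex 9.0 9.0 27.0
    endloop
  endfacet
  facet normal 0.9076 -0.2911 0.3025
    outer loop
      vertex 16.3 3.7 0.0
      vertex 18.0 9.0 0.0
      vertex 9.0 9.0 27.0
    endloop
  endfacet
endsolid part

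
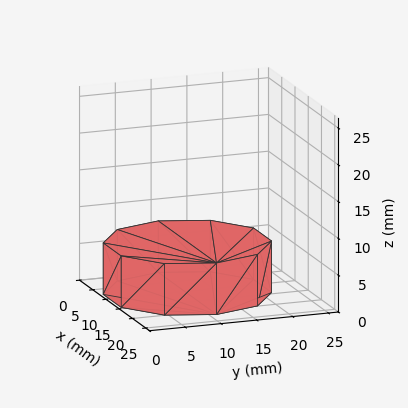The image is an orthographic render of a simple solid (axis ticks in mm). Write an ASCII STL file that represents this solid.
Reading the render: the shape is a regular 10-sided prism (a cylinder approximated with 10 flat sides), circumscribed radius ≈ 11 mm, height ≈ 7 mm (dimensions read to the nearest mm from the axis ticks). For the STL, each face is triangulated and given an outward normal.

solid part
  facet normal 0.0000 0.0000 -1.0000
    outer loop
      vertex 14.4 21.5 0.0
      vertex 19.9 17.5 0.0
      vertex 22.0 11.0 0.0
    endloop
  endfacet
  facet normal 0.0000 0.0000 -1.0000
    outer loop
      vertex 7.6 21.5 0.0
      vertex 14.4 21.5 0.0
      vertex 22.0 11.0 0.0
    endloop
  endfacet
  facet normal 0.0000 0.0000 -1.0000
    outer loop
      vertex 2.1 17.5 0.0
      vertex 7.6 21.5 0.0
      vertex 22.0 11.0 0.0
    endloop
  endfacet
  facet normal 0.0000 0.0000 -1.0000
    outer loop
      vertex 0.0 11.0 0.0
      vertex 2.1 17.5 0.0
      vertex 22.0 11.0 0.0
    endloop
  endfacet
  facet normal 0.0000 0.0000 -1.0000
    outer loop
      vertex 2.1 4.5 0.0
      vertex 0.0 11.0 0.0
      vertex 22.0 11.0 0.0
    endloop
  endfacet
  facet normal 0.0000 0.0000 -1.0000
    outer loop
      vertex 7.6 0.5 0.0
      vertex 2.1 4.5 0.0
      vertex 22.0 11.0 0.0
    endloop
  endfacet
  facet normal 0.0000 0.0000 -1.0000
    outer loop
      vertex 14.4 0.5 0.0
      vertex 7.6 0.5 0.0
      vertex 22.0 11.0 0.0
    endloop
  endfacet
  facet normal 0.0000 0.0000 -1.0000
    outer loop
      vertex 19.9 4.5 0.0
      vertex 14.4 0.5 0.0
      vertex 22.0 11.0 0.0
    endloop
  endfacet
  facet normal 0.0000 0.0000 1.0000
    outer loop
      vertex 22.0 11.0 7.0
      vertex 19.9 17.5 7.0
      vertex 14.4 21.5 7.0
    endloop
  endfacet
  facet normal 0.0000 0.0000 1.0000
    outer loop
      vertex 22.0 11.0 7.0
      vertex 14.4 21.5 7.0
      vertex 7.6 21.5 7.0
    endloop
  endfacet
  facet normal 0.0000 0.0000 1.0000
    outer loop
      vertex 22.0 11.0 7.0
      vertex 7.6 21.5 7.0
      vertex 2.1 17.5 7.0
    endloop
  endfacet
  facet normal 0.0000 0.0000 1.0000
    outer loop
      vertex 22.0 11.0 7.0
      vertex 2.1 17.5 7.0
      vertex 0.0 11.0 7.0
    endloop
  endfacet
  facet normal 0.0000 0.0000 1.0000
    outer loop
      vertex 22.0 11.0 7.0
      vertex 0.0 11.0 7.0
      vertex 2.1 4.5 7.0
    endloop
  endfacet
  facet normal 0.0000 0.0000 1.0000
    outer loop
      vertex 22.0 11.0 7.0
      vertex 2.1 4.5 7.0
      vertex 7.6 0.5 7.0
    endloop
  endfacet
  facet normal 0.0000 0.0000 1.0000
    outer loop
      vertex 22.0 11.0 7.0
      vertex 7.6 0.5 7.0
      vertex 14.4 0.5 7.0
    endloop
  endfacet
  facet normal 0.0000 0.0000 1.0000
    outer loop
      vertex 22.0 11.0 7.0
      vertex 14.4 0.5 7.0
      vertex 19.9 4.5 7.0
    endloop
  endfacet
  facet normal 0.9516 0.3074 0.0000
    outer loop
      vertex 22.0 11.0 0.0
      vertex 19.9 17.5 0.0
      vertex 19.9 17.5 7.0
    endloop
  endfacet
  facet normal 0.9516 0.3074 0.0000
    outer loop
      vertex 22.0 11.0 0.0
      vertex 19.9 17.5 7.0
      vertex 22.0 11.0 7.0
    endloop
  endfacet
  facet normal 0.5882 0.8087 0.0000
    outer loop
      vertex 19.9 17.5 0.0
      vertex 14.4 21.5 0.0
      vertex 14.4 21.5 7.0
    endloop
  endfacet
  facet normal 0.5882 0.8087 0.0000
    outer loop
      vertex 19.9 17.5 0.0
      vertex 14.4 21.5 7.0
      vertex 19.9 17.5 7.0
    endloop
  endfacet
  facet normal 0.0000 1.0000 0.0000
    outer loop
      vertex 14.4 21.5 0.0
      vertex 7.6 21.5 0.0
      vertex 7.6 21.5 7.0
    endloop
  endfacet
  facet normal 0.0000 1.0000 0.0000
    outer loop
      vertex 14.4 21.5 0.0
      vertex 7.6 21.5 7.0
      vertex 14.4 21.5 7.0
    endloop
  endfacet
  facet normal -0.5882 0.8087 0.0000
    outer loop
      vertex 7.6 21.5 0.0
      vertex 2.1 17.5 0.0
      vertex 2.1 17.5 7.0
    endloop
  endfacet
  facet normal -0.5882 0.8087 0.0000
    outer loop
      vertex 7.6 21.5 0.0
      vertex 2.1 17.5 7.0
      vertex 7.6 21.5 7.0
    endloop
  endfacet
  facet normal -0.9516 0.3074 0.0000
    outer loop
      vertex 2.1 17.5 0.0
      vertex 0.0 11.0 0.0
      vertex 0.0 11.0 7.0
    endloop
  endfacet
  facet normal -0.9516 0.3074 0.0000
    outer loop
      vertex 2.1 17.5 0.0
      vertex 0.0 11.0 7.0
      vertex 2.1 17.5 7.0
    endloop
  endfacet
  facet normal -0.9516 -0.3074 0.0000
    outer loop
      vertex 0.0 11.0 0.0
      vertex 2.1 4.5 0.0
      vertex 2.1 4.5 7.0
    endloop
  endfacet
  facet normal -0.9516 -0.3074 0.0000
    outer loop
      vertex 0.0 11.0 0.0
      vertex 2.1 4.5 7.0
      vertex 0.0 11.0 7.0
    endloop
  endfacet
  facet normal -0.5882 -0.8087 0.0000
    outer loop
      vertex 2.1 4.5 0.0
      vertex 7.6 0.5 0.0
      vertex 7.6 0.5 7.0
    endloop
  endfacet
  facet normal -0.5882 -0.8087 0.0000
    outer loop
      vertex 2.1 4.5 0.0
      vertex 7.6 0.5 7.0
      vertex 2.1 4.5 7.0
    endloop
  endfacet
  facet normal 0.0000 -1.0000 0.0000
    outer loop
      vertex 7.6 0.5 0.0
      vertex 14.4 0.5 0.0
      vertex 14.4 0.5 7.0
    endloop
  endfacet
  facet normal 0.0000 -1.0000 0.0000
    outer loop
      vertex 7.6 0.5 0.0
      vertex 14.4 0.5 7.0
      vertex 7.6 0.5 7.0
    endloop
  endfacet
  facet normal 0.5882 -0.8087 0.0000
    outer loop
      vertex 14.4 0.5 0.0
      vertex 19.9 4.5 0.0
      vertex 19.9 4.5 7.0
    endloop
  endfacet
  facet normal 0.5882 -0.8087 0.0000
    outer loop
      vertex 14.4 0.5 0.0
      vertex 19.9 4.5 7.0
      vertex 14.4 0.5 7.0
    endloop
  endfacet
  facet normal 0.9516 -0.3074 0.0000
    outer loop
      vertex 19.9 4.5 0.0
      vertex 22.0 11.0 0.0
      vertex 22.0 11.0 7.0
    endloop
  endfacet
  facet normal 0.9516 -0.3074 0.0000
    outer loop
      vertex 19.9 4.5 0.0
      vertex 22.0 11.0 7.0
      vertex 19.9 4.5 7.0
    endloop
  endfacet
endsolid part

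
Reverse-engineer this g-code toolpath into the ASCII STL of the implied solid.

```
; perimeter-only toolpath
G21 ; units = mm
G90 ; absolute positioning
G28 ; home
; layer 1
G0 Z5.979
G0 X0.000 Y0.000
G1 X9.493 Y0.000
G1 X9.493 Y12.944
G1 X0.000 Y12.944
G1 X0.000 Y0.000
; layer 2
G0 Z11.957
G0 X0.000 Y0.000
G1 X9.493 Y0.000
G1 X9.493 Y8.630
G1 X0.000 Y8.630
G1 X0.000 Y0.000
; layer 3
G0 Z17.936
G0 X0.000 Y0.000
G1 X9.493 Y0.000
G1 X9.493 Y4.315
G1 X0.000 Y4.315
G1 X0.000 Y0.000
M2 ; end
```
solid part
  facet normal 0.0000 0.0000 -1.0000
    outer loop
      vertex 9.493 17.259 0.000
      vertex 9.493 0.000 0.000
      vertex 0.000 0.000 0.000
    endloop
  endfacet
  facet normal 0.0000 0.0000 -1.0000
    outer loop
      vertex 0.000 17.259 0.000
      vertex 9.493 17.259 0.000
      vertex 0.000 0.000 0.000
    endloop
  endfacet
  facet normal 0.0000 -1.0000 0.0000
    outer loop
      vertex 0.000 0.000 0.000
      vertex 9.493 0.000 0.000
      vertex 9.493 0.000 23.915
    endloop
  endfacet
  facet normal 0.0000 -1.0000 0.0000
    outer loop
      vertex 0.000 0.000 0.000
      vertex 9.493 0.000 23.915
      vertex 0.000 0.000 23.915
    endloop
  endfacet
  facet normal 0.0000 0.8109 0.5852
    outer loop
      vertex 0.000 0.000 23.915
      vertex 9.493 0.000 23.915
      vertex 9.493 17.259 0.000
    endloop
  endfacet
  facet normal 0.0000 0.8109 0.5852
    outer loop
      vertex 0.000 0.000 23.915
      vertex 9.493 17.259 0.000
      vertex 0.000 17.259 0.000
    endloop
  endfacet
  facet normal -1.0000 0.0000 0.0000
    outer loop
      vertex 0.000 0.000 23.915
      vertex 0.000 17.259 0.000
      vertex 0.000 0.000 0.000
    endloop
  endfacet
  facet normal 1.0000 0.0000 0.0000
    outer loop
      vertex 9.493 0.000 0.000
      vertex 9.493 17.259 0.000
      vertex 9.493 0.000 23.915
    endloop
  endfacet
endsolid part

The G0 Z moves step by Δz≈5.979 mm. The G1 loops shrink linearly with z, so the solid tapers from its base footprint up to z≈23.9. Closing with a flat bottom cap and the tapered top and triangulating gives 8 facets — a wedge (ramp): 9.49 × 17.3 mm base, rising to 23.9 mm along the y=0 edge and sloping linearly to z=0 at y=17.3.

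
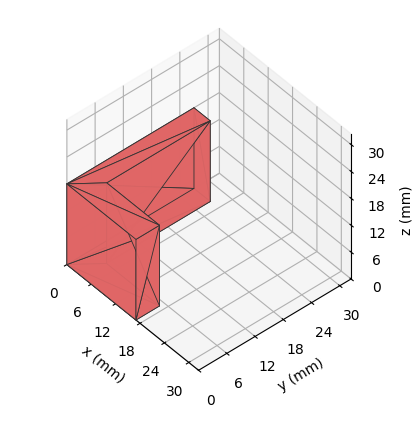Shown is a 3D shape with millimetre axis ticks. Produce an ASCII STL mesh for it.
Reading the render: the shape is an L-shaped prism: outer 17 × 27 mm, arm thicknesses ≈ 5 mm (horizontal) and 4 mm (vertical), extruded 18 mm in z (dimensions read to the nearest mm from the axis ticks). For the STL, each face is triangulated and given an outward normal.

solid part
  facet normal 0.0000 0.0000 -1.0000
    outer loop
      vertex 17.00 5.00 0.00
      vertex 17.00 0.00 0.00
      vertex 0.00 0.00 0.00
    endloop
  endfacet
  facet normal 0.0000 0.0000 -1.0000
    outer loop
      vertex 4.00 5.00 0.00
      vertex 17.00 5.00 0.00
      vertex 0.00 0.00 0.00
    endloop
  endfacet
  facet normal 0.0000 0.0000 -1.0000
    outer loop
      vertex 4.00 27.00 0.00
      vertex 4.00 5.00 0.00
      vertex 0.00 0.00 0.00
    endloop
  endfacet
  facet normal 0.0000 0.0000 -1.0000
    outer loop
      vertex 0.00 27.00 0.00
      vertex 4.00 27.00 0.00
      vertex 0.00 0.00 0.00
    endloop
  endfacet
  facet normal 0.0000 0.0000 1.0000
    outer loop
      vertex 0.00 0.00 18.00
      vertex 17.00 0.00 18.00
      vertex 17.00 5.00 18.00
    endloop
  endfacet
  facet normal 0.0000 0.0000 1.0000
    outer loop
      vertex 0.00 0.00 18.00
      vertex 17.00 5.00 18.00
      vertex 4.00 5.00 18.00
    endloop
  endfacet
  facet normal 0.0000 0.0000 1.0000
    outer loop
      vertex 0.00 0.00 18.00
      vertex 4.00 5.00 18.00
      vertex 4.00 27.00 18.00
    endloop
  endfacet
  facet normal 0.0000 0.0000 1.0000
    outer loop
      vertex 0.00 0.00 18.00
      vertex 4.00 27.00 18.00
      vertex 0.00 27.00 18.00
    endloop
  endfacet
  facet normal 0.0000 -1.0000 0.0000
    outer loop
      vertex 0.00 0.00 0.00
      vertex 17.00 0.00 0.00
      vertex 17.00 0.00 18.00
    endloop
  endfacet
  facet normal 0.0000 -1.0000 0.0000
    outer loop
      vertex 0.00 0.00 0.00
      vertex 17.00 0.00 18.00
      vertex 0.00 0.00 18.00
    endloop
  endfacet
  facet normal 1.0000 0.0000 0.0000
    outer loop
      vertex 17.00 0.00 0.00
      vertex 17.00 5.00 0.00
      vertex 17.00 5.00 18.00
    endloop
  endfacet
  facet normal 1.0000 0.0000 0.0000
    outer loop
      vertex 17.00 0.00 0.00
      vertex 17.00 5.00 18.00
      vertex 17.00 0.00 18.00
    endloop
  endfacet
  facet normal 0.0000 1.0000 0.0000
    outer loop
      vertex 17.00 5.00 0.00
      vertex 4.00 5.00 0.00
      vertex 4.00 5.00 18.00
    endloop
  endfacet
  facet normal 0.0000 1.0000 0.0000
    outer loop
      vertex 17.00 5.00 0.00
      vertex 4.00 5.00 18.00
      vertex 17.00 5.00 18.00
    endloop
  endfacet
  facet normal 1.0000 0.0000 0.0000
    outer loop
      vertex 4.00 5.00 0.00
      vertex 4.00 27.00 0.00
      vertex 4.00 27.00 18.00
    endloop
  endfacet
  facet normal 1.0000 0.0000 0.0000
    outer loop
      vertex 4.00 5.00 0.00
      vertex 4.00 27.00 18.00
      vertex 4.00 5.00 18.00
    endloop
  endfacet
  facet normal 0.0000 1.0000 0.0000
    outer loop
      vertex 4.00 27.00 0.00
      vertex 0.00 27.00 0.00
      vertex 0.00 27.00 18.00
    endloop
  endfacet
  facet normal 0.0000 1.0000 0.0000
    outer loop
      vertex 4.00 27.00 0.00
      vertex 0.00 27.00 18.00
      vertex 4.00 27.00 18.00
    endloop
  endfacet
  facet normal -1.0000 0.0000 0.0000
    outer loop
      vertex 0.00 27.00 0.00
      vertex 0.00 0.00 0.00
      vertex 0.00 0.00 18.00
    endloop
  endfacet
  facet normal -1.0000 0.0000 0.0000
    outer loop
      vertex 0.00 27.00 0.00
      vertex 0.00 0.00 18.00
      vertex 0.00 27.00 18.00
    endloop
  endfacet
endsolid part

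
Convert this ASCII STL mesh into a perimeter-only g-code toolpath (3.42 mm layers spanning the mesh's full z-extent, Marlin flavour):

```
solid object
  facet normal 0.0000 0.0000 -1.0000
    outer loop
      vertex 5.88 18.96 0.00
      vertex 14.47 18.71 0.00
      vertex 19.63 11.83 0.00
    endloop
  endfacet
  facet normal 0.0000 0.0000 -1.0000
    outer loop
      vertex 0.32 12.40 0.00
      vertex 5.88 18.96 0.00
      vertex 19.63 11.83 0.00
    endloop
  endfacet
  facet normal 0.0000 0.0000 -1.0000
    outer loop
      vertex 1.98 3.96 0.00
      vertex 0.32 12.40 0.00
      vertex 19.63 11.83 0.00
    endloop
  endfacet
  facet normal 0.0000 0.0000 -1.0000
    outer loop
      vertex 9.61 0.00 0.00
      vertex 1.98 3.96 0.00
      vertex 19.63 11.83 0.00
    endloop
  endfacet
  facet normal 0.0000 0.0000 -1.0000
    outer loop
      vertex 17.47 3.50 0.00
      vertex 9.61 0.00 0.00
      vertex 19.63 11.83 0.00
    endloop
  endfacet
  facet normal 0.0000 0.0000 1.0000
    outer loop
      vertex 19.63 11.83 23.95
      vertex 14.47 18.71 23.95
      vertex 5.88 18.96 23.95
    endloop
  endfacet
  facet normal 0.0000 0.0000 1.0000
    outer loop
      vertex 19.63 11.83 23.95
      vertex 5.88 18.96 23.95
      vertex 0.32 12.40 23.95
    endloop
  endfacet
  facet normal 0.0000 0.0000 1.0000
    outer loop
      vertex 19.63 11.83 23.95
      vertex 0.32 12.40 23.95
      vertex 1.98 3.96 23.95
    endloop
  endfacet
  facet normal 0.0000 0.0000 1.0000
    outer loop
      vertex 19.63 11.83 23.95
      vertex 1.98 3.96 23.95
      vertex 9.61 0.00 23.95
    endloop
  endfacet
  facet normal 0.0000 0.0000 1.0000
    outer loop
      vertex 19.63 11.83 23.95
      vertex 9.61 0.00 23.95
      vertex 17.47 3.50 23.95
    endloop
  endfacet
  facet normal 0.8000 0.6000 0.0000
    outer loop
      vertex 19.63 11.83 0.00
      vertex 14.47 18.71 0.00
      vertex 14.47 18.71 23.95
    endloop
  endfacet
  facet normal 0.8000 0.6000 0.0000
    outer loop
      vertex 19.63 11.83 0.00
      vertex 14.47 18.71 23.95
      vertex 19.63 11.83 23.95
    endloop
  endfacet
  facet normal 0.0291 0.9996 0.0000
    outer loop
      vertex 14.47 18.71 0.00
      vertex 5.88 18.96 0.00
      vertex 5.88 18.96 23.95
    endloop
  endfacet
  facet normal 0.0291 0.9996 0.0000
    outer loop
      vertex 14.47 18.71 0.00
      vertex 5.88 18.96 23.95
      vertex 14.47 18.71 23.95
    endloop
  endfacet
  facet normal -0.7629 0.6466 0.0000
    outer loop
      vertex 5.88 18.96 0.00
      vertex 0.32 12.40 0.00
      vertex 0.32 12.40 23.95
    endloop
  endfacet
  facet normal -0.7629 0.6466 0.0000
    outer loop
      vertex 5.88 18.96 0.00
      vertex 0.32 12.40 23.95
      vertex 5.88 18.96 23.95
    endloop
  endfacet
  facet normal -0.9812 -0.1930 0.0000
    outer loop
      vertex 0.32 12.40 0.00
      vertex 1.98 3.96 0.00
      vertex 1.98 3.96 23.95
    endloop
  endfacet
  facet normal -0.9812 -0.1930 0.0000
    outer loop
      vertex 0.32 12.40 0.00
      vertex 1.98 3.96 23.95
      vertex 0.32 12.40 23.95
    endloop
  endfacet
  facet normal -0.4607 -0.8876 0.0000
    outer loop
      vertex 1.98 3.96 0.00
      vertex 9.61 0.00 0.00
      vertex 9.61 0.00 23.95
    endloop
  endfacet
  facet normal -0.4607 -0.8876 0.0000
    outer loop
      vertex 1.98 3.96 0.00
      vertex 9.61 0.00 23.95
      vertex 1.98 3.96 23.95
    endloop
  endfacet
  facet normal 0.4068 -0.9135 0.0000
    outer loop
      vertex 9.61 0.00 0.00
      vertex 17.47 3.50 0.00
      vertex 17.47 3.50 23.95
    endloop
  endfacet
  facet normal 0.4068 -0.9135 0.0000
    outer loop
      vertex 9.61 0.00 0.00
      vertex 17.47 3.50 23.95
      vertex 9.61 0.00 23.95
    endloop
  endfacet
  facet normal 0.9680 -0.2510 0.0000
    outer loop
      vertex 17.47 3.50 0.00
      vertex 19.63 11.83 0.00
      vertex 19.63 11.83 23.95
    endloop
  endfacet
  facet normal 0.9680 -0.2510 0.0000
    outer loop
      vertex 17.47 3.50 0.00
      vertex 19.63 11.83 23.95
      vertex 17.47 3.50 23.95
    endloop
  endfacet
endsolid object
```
; perimeter-only toolpath
G21 ; units = mm
G90 ; absolute positioning
G28 ; home
; layer 1
G0 Z3.42
G0 X19.63 Y11.83
G1 X14.47 Y18.71
G1 X5.88 Y18.96
G1 X0.32 Y12.40
G1 X1.98 Y3.96
G1 X9.61 Y0.00
G1 X17.47 Y3.50
G1 X19.63 Y11.83
; layer 2
G0 Z6.84
G0 X19.63 Y11.83
G1 X14.47 Y18.71
G1 X5.88 Y18.96
G1 X0.32 Y12.40
G1 X1.98 Y3.96
G1 X9.61 Y0.00
G1 X17.47 Y3.50
G1 X19.63 Y11.83
; layer 3
G0 Z10.26
G0 X19.63 Y11.83
G1 X14.47 Y18.71
G1 X5.88 Y18.96
G1 X0.32 Y12.40
G1 X1.98 Y3.96
G1 X9.61 Y0.00
G1 X17.47 Y3.50
G1 X19.63 Y11.83
; layer 4
G0 Z13.69
G0 X19.63 Y11.83
G1 X14.47 Y18.71
G1 X5.88 Y18.96
G1 X0.32 Y12.40
G1 X1.98 Y3.96
G1 X9.61 Y0.00
G1 X17.47 Y3.50
G1 X19.63 Y11.83
; layer 5
G0 Z17.11
G0 X19.63 Y11.83
G1 X14.47 Y18.71
G1 X5.88 Y18.96
G1 X0.32 Y12.40
G1 X1.98 Y3.96
G1 X9.61 Y0.00
G1 X17.47 Y3.50
G1 X19.63 Y11.83
; layer 6
G0 Z20.53
G0 X19.63 Y11.83
G1 X14.47 Y18.71
G1 X5.88 Y18.96
G1 X0.32 Y12.40
G1 X1.98 Y3.96
G1 X9.61 Y0.00
G1 X17.47 Y3.50
G1 X19.63 Y11.83
; layer 7
G0 Z23.95
G0 X19.63 Y11.83
G1 X14.47 Y18.71
G1 X5.88 Y18.96
G1 X0.32 Y12.40
G1 X1.98 Y3.96
G1 X9.61 Y0.00
G1 X17.47 Y3.50
G1 X19.63 Y11.83
M2 ; end

The solid is a regular 7-sided prism (a cylinder approximated with 7 flat sides), circumscribed radius ≈ 9.91 mm, height ≈ 23.9 mm. Slicing at Δz = 3.42 mm — 7 equal slices spanning the solid's height, so layer i sits at z = i·h/7 — gives 7 non-empty perimeters. Each is a 7-segment closed polygon; G0 lifts to the layer z and rapids to the start vertex, then G1 traces the edges.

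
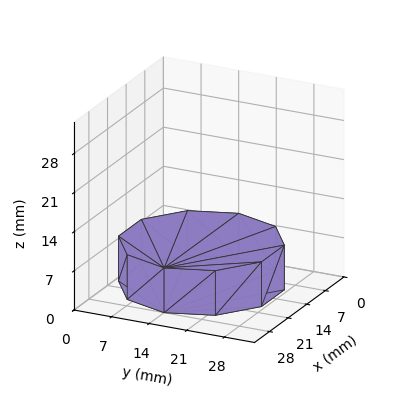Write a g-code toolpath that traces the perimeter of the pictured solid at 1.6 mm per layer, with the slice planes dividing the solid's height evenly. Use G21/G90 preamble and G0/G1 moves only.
Reading the render: the shape is a regular 10-sided prism (a cylinder approximated with 10 flat sides), circumscribed radius ≈ 14 mm, height ≈ 8 mm (dimensions read to the nearest mm from the axis ticks). For the g-code, the solid's height is divided into equal slices at the stated Δz and each level perimeter traced with G1 moves after a G0 lift.

; perimeter-only toolpath
G21 ; units = mm
G90 ; absolute positioning
G28 ; home
; layer 1
G0 Z1.6
G0 X28.0 Y14.0
G1 X25.3 Y22.2
G1 X18.3 Y27.3
G1 X9.7 Y27.3
G1 X2.7 Y22.2
G1 X0.0 Y14.0
G1 X2.7 Y5.8
G1 X9.7 Y0.7
G1 X18.3 Y0.7
G1 X25.3 Y5.8
G1 X28.0 Y14.0
; layer 2
G0 Z3.2
G0 X28.0 Y14.0
G1 X25.3 Y22.2
G1 X18.3 Y27.3
G1 X9.7 Y27.3
G1 X2.7 Y22.2
G1 X0.0 Y14.0
G1 X2.7 Y5.8
G1 X9.7 Y0.7
G1 X18.3 Y0.7
G1 X25.3 Y5.8
G1 X28.0 Y14.0
; layer 3
G0 Z4.8
G0 X28.0 Y14.0
G1 X25.3 Y22.2
G1 X18.3 Y27.3
G1 X9.7 Y27.3
G1 X2.7 Y22.2
G1 X0.0 Y14.0
G1 X2.7 Y5.8
G1 X9.7 Y0.7
G1 X18.3 Y0.7
G1 X25.3 Y5.8
G1 X28.0 Y14.0
; layer 4
G0 Z6.4
G0 X28.0 Y14.0
G1 X25.3 Y22.2
G1 X18.3 Y27.3
G1 X9.7 Y27.3
G1 X2.7 Y22.2
G1 X0.0 Y14.0
G1 X2.7 Y5.8
G1 X9.7 Y0.7
G1 X18.3 Y0.7
G1 X25.3 Y5.8
G1 X28.0 Y14.0
; layer 5
G0 Z8.0
G0 X28.0 Y14.0
G1 X25.3 Y22.2
G1 X18.3 Y27.3
G1 X9.7 Y27.3
G1 X2.7 Y22.2
G1 X0.0 Y14.0
G1 X2.7 Y5.8
G1 X9.7 Y0.7
G1 X18.3 Y0.7
G1 X25.3 Y5.8
G1 X28.0 Y14.0
M2 ; end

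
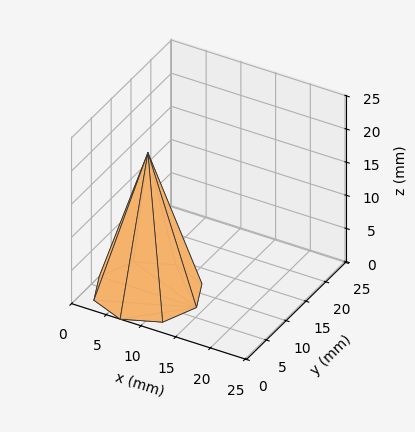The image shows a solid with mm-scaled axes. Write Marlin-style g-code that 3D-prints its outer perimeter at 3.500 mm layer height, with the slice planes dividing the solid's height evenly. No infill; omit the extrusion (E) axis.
Reading the render: the shape is a regular 8-sided pyramid, base circumscribed radius ≈ 7 mm, apex at z ≈ 21 mm (dimensions read to the nearest mm from the axis ticks). For the g-code, the solid's height is divided into equal slices at the stated Δz and each level perimeter traced with G1 moves after a G0 lift.

; perimeter-only toolpath
G21 ; units = mm
G90 ; absolute positioning
G28 ; home
; layer 1
G0 Z3.500
G0 X12.833 Y7.000
G1 X11.125 Y11.125
G1 X7.000 Y12.833
G1 X2.875 Y11.125
G1 X1.167 Y7.000
G1 X2.875 Y2.875
G1 X7.000 Y1.167
G1 X11.125 Y2.875
G1 X12.833 Y7.000
; layer 2
G0 Z7.000
G0 X11.667 Y7.000
G1 X10.300 Y10.300
G1 X7.000 Y11.667
G1 X3.700 Y10.300
G1 X2.333 Y7.000
G1 X3.700 Y3.700
G1 X7.000 Y2.333
G1 X10.300 Y3.700
G1 X11.667 Y7.000
; layer 3
G0 Z10.500
G0 X10.500 Y7.000
G1 X9.475 Y9.475
G1 X7.000 Y10.500
G1 X4.525 Y9.475
G1 X3.500 Y7.000
G1 X4.525 Y4.525
G1 X7.000 Y3.500
G1 X9.475 Y4.525
G1 X10.500 Y7.000
; layer 4
G0 Z14.000
G0 X9.333 Y7.000
G1 X8.650 Y8.650
G1 X7.000 Y9.333
G1 X5.350 Y8.650
G1 X4.667 Y7.000
G1 X5.350 Y5.350
G1 X7.000 Y4.667
G1 X8.650 Y5.350
G1 X9.333 Y7.000
; layer 5
G0 Z17.500
G0 X8.167 Y7.000
G1 X7.825 Y7.825
G1 X7.000 Y8.167
G1 X6.175 Y7.825
G1 X5.833 Y7.000
G1 X6.175 Y6.175
G1 X7.000 Y5.833
G1 X7.825 Y6.175
G1 X8.167 Y7.000
M2 ; end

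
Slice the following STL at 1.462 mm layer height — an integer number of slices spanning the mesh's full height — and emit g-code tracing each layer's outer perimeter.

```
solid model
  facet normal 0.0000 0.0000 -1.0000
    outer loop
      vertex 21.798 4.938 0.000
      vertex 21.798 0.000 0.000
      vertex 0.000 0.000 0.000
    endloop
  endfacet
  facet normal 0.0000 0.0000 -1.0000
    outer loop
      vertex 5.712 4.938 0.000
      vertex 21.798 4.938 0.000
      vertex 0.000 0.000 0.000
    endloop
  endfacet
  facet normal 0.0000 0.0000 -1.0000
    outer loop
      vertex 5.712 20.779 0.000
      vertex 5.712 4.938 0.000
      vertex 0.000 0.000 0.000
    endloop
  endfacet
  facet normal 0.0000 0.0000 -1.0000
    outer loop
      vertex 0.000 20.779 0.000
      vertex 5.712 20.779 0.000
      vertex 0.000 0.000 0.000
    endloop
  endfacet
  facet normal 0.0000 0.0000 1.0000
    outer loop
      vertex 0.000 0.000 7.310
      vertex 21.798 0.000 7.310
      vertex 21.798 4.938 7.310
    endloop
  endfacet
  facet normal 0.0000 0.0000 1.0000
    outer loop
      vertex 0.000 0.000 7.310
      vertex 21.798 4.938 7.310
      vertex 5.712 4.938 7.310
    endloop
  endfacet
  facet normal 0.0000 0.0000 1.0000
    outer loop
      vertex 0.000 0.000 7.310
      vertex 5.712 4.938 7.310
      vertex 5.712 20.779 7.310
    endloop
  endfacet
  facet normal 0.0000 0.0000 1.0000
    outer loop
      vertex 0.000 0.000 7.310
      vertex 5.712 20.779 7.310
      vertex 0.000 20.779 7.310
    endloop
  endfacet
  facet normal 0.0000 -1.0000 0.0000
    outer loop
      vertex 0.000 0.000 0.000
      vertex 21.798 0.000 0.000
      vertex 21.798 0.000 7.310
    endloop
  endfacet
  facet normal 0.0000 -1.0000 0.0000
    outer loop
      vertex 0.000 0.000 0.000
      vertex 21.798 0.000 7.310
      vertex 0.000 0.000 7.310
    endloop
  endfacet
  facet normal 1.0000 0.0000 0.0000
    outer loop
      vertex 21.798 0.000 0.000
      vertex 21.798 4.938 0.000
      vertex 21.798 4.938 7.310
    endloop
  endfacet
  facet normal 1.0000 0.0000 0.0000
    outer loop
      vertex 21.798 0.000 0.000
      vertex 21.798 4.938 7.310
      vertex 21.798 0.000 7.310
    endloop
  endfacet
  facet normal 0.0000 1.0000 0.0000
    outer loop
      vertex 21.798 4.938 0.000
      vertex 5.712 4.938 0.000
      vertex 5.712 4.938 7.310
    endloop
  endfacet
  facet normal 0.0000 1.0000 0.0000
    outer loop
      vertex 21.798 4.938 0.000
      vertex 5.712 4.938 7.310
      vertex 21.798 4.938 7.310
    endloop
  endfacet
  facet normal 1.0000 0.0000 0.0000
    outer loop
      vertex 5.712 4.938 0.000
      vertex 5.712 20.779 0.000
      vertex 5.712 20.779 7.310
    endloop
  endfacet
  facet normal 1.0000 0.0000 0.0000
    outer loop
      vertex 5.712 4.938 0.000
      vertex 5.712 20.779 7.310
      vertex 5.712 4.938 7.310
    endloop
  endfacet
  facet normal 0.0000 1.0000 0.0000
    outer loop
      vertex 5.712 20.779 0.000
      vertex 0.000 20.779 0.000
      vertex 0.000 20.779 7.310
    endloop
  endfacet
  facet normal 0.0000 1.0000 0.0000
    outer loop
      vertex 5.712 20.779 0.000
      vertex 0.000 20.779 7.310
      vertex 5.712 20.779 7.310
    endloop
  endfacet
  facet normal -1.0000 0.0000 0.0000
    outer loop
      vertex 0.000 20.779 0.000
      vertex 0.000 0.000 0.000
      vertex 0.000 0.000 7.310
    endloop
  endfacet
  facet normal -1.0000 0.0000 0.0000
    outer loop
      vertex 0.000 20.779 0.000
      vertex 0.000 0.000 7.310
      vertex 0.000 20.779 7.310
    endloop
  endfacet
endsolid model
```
; perimeter-only toolpath
G21 ; units = mm
G90 ; absolute positioning
G28 ; home
; layer 1
G0 Z1.462
G0 X0.000 Y0.000
G1 X21.798 Y0.000
G1 X21.798 Y4.938
G1 X5.712 Y4.938
G1 X5.712 Y20.779
G1 X0.000 Y20.779
G1 X0.000 Y0.000
; layer 2
G0 Z2.924
G0 X0.000 Y0.000
G1 X21.798 Y0.000
G1 X21.798 Y4.938
G1 X5.712 Y4.938
G1 X5.712 Y20.779
G1 X0.000 Y20.779
G1 X0.000 Y0.000
; layer 3
G0 Z4.386
G0 X0.000 Y0.000
G1 X21.798 Y0.000
G1 X21.798 Y4.938
G1 X5.712 Y4.938
G1 X5.712 Y20.779
G1 X0.000 Y20.779
G1 X0.000 Y0.000
; layer 4
G0 Z5.848
G0 X0.000 Y0.000
G1 X21.798 Y0.000
G1 X21.798 Y4.938
G1 X5.712 Y4.938
G1 X5.712 Y20.779
G1 X0.000 Y20.779
G1 X0.000 Y0.000
; layer 5
G0 Z7.310
G0 X0.000 Y0.000
G1 X21.798 Y0.000
G1 X21.798 Y4.938
G1 X5.712 Y4.938
G1 X5.712 Y20.779
G1 X0.000 Y20.779
G1 X0.000 Y0.000
M2 ; end

The solid is an L-shaped prism: outer 21.8 × 20.8 mm, arm thicknesses ≈ 4.94 mm (horizontal) and 5.71 mm (vertical), extruded 7.31 mm in z. Slicing at Δz = 1.462 mm — 5 equal slices spanning the solid's height, so layer i sits at z = i·h/5 — gives 5 non-empty perimeters. Each is a 6-segment closed polygon; G0 lifts to the layer z and rapids to the start vertex, then G1 traces the edges.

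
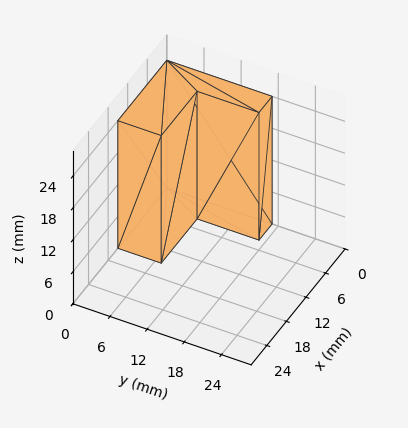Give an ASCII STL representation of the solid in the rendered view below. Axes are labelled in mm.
Reading the render: the shape is an L-shaped prism: outer 15 × 17 mm, arm thicknesses ≈ 7 mm (horizontal) and 4 mm (vertical), extruded 24 mm in z (dimensions read to the nearest mm from the axis ticks). For the STL, each face is triangulated and given an outward normal.

solid part
  facet normal 0.0000 0.0000 -1.0000
    outer loop
      vertex 15.0 7.0 0.0
      vertex 15.0 0.0 0.0
      vertex 0.0 0.0 0.0
    endloop
  endfacet
  facet normal 0.0000 0.0000 -1.0000
    outer loop
      vertex 4.0 7.0 0.0
      vertex 15.0 7.0 0.0
      vertex 0.0 0.0 0.0
    endloop
  endfacet
  facet normal 0.0000 0.0000 -1.0000
    outer loop
      vertex 4.0 17.0 0.0
      vertex 4.0 7.0 0.0
      vertex 0.0 0.0 0.0
    endloop
  endfacet
  facet normal 0.0000 0.0000 -1.0000
    outer loop
      vertex 0.0 17.0 0.0
      vertex 4.0 17.0 0.0
      vertex 0.0 0.0 0.0
    endloop
  endfacet
  facet normal 0.0000 0.0000 1.0000
    outer loop
      vertex 0.0 0.0 24.0
      vertex 15.0 0.0 24.0
      vertex 15.0 7.0 24.0
    endloop
  endfacet
  facet normal 0.0000 0.0000 1.0000
    outer loop
      vertex 0.0 0.0 24.0
      vertex 15.0 7.0 24.0
      vertex 4.0 7.0 24.0
    endloop
  endfacet
  facet normal 0.0000 0.0000 1.0000
    outer loop
      vertex 0.0 0.0 24.0
      vertex 4.0 7.0 24.0
      vertex 4.0 17.0 24.0
    endloop
  endfacet
  facet normal 0.0000 0.0000 1.0000
    outer loop
      vertex 0.0 0.0 24.0
      vertex 4.0 17.0 24.0
      vertex 0.0 17.0 24.0
    endloop
  endfacet
  facet normal 0.0000 -1.0000 0.0000
    outer loop
      vertex 0.0 0.0 0.0
      vertex 15.0 0.0 0.0
      vertex 15.0 0.0 24.0
    endloop
  endfacet
  facet normal 0.0000 -1.0000 0.0000
    outer loop
      vertex 0.0 0.0 0.0
      vertex 15.0 0.0 24.0
      vertex 0.0 0.0 24.0
    endloop
  endfacet
  facet normal 1.0000 0.0000 0.0000
    outer loop
      vertex 15.0 0.0 0.0
      vertex 15.0 7.0 0.0
      vertex 15.0 7.0 24.0
    endloop
  endfacet
  facet normal 1.0000 0.0000 0.0000
    outer loop
      vertex 15.0 0.0 0.0
      vertex 15.0 7.0 24.0
      vertex 15.0 0.0 24.0
    endloop
  endfacet
  facet normal 0.0000 1.0000 0.0000
    outer loop
      vertex 15.0 7.0 0.0
      vertex 4.0 7.0 0.0
      vertex 4.0 7.0 24.0
    endloop
  endfacet
  facet normal 0.0000 1.0000 0.0000
    outer loop
      vertex 15.0 7.0 0.0
      vertex 4.0 7.0 24.0
      vertex 15.0 7.0 24.0
    endloop
  endfacet
  facet normal 1.0000 0.0000 0.0000
    outer loop
      vertex 4.0 7.0 0.0
      vertex 4.0 17.0 0.0
      vertex 4.0 17.0 24.0
    endloop
  endfacet
  facet normal 1.0000 0.0000 0.0000
    outer loop
      vertex 4.0 7.0 0.0
      vertex 4.0 17.0 24.0
      vertex 4.0 7.0 24.0
    endloop
  endfacet
  facet normal 0.0000 1.0000 0.0000
    outer loop
      vertex 4.0 17.0 0.0
      vertex 0.0 17.0 0.0
      vertex 0.0 17.0 24.0
    endloop
  endfacet
  facet normal 0.0000 1.0000 0.0000
    outer loop
      vertex 4.0 17.0 0.0
      vertex 0.0 17.0 24.0
      vertex 4.0 17.0 24.0
    endloop
  endfacet
  facet normal -1.0000 0.0000 0.0000
    outer loop
      vertex 0.0 17.0 0.0
      vertex 0.0 0.0 0.0
      vertex 0.0 0.0 24.0
    endloop
  endfacet
  facet normal -1.0000 0.0000 0.0000
    outer loop
      vertex 0.0 17.0 0.0
      vertex 0.0 0.0 24.0
      vertex 0.0 17.0 24.0
    endloop
  endfacet
endsolid part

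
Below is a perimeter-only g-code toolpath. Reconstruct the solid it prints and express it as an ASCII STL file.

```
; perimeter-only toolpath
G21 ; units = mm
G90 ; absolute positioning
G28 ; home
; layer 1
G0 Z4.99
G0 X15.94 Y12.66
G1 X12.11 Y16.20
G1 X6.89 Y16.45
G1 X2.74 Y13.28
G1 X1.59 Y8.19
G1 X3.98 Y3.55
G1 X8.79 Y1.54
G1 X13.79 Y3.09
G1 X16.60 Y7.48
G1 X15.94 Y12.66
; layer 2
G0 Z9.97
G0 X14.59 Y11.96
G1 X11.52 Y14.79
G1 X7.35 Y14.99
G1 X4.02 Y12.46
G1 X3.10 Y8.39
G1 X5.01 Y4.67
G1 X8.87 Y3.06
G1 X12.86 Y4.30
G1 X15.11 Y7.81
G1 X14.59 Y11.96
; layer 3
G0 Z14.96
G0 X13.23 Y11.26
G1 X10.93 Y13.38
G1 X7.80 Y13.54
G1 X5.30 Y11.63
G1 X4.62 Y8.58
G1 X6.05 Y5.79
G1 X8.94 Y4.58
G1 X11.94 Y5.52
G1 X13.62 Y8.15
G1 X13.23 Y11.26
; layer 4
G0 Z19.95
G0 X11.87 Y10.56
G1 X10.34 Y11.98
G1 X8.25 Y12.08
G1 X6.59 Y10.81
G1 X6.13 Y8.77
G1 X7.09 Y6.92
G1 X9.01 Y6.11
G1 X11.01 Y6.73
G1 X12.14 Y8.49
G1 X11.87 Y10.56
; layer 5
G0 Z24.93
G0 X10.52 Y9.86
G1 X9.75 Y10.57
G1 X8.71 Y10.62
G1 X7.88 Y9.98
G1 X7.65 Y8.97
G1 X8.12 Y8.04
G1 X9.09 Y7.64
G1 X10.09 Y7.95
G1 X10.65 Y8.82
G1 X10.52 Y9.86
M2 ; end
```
solid part
  facet normal 0.0000 0.0000 -1.0000
    outer loop
      vertex 6.44 17.91 0.00
      vertex 12.70 17.61 0.00
      vertex 17.30 13.36 0.00
    endloop
  endfacet
  facet normal 0.0000 0.0000 -1.0000
    outer loop
      vertex 1.45 14.11 0.00
      vertex 6.44 17.91 0.00
      vertex 17.30 13.36 0.00
    endloop
  endfacet
  facet normal 0.0000 0.0000 -1.0000
    outer loop
      vertex 0.07 8.00 0.00
      vertex 1.45 14.11 0.00
      vertex 17.30 13.36 0.00
    endloop
  endfacet
  facet normal 0.0000 0.0000 -1.0000
    outer loop
      vertex 2.94 2.43 0.00
      vertex 0.07 8.00 0.00
      vertex 17.30 13.36 0.00
    endloop
  endfacet
  facet normal 0.0000 0.0000 -1.0000
    outer loop
      vertex 8.72 0.01 0.00
      vertex 2.94 2.43 0.00
      vertex 17.30 13.36 0.00
    endloop
  endfacet
  facet normal 0.0000 0.0000 -1.0000
    outer loop
      vertex 14.71 1.87 0.00
      vertex 8.72 0.01 0.00
      vertex 17.30 13.36 0.00
    endloop
  endfacet
  facet normal 0.0000 0.0000 -1.0000
    outer loop
      vertex 18.09 7.14 0.00
      vertex 14.71 1.87 0.00
      vertex 17.30 13.36 0.00
    endloop
  endfacet
  facet normal 0.6522 0.7059 0.2765
    outer loop
      vertex 17.30 13.36 0.00
      vertex 12.70 17.61 0.00
      vertex 9.16 9.16 29.92
    endloop
  endfacet
  facet normal 0.0460 0.9599 0.2765
    outer loop
      vertex 12.70 17.61 0.00
      vertex 6.44 17.91 0.00
      vertex 9.16 9.16 29.92
    endloop
  endfacet
  facet normal -0.5822 0.7646 0.2765
    outer loop
      vertex 6.44 17.91 0.00
      vertex 1.45 14.11 0.00
      vertex 9.16 9.16 29.92
    endloop
  endfacet
  facet normal -0.9374 0.2117 0.2766
    outer loop
      vertex 1.45 14.11 0.00
      vertex 0.07 8.00 0.00
      vertex 9.16 9.16 29.92
    endloop
  endfacet
  facet normal -0.8543 -0.4402 0.2766
    outer loop
      vertex 0.07 8.00 0.00
      vertex 2.94 2.43 0.00
      vertex 9.16 9.16 29.92
    endloop
  endfacet
  facet normal -0.3711 -0.8864 0.2765
    outer loop
      vertex 2.94 2.43 0.00
      vertex 8.72 0.01 0.00
      vertex 9.16 9.16 29.92
    endloop
  endfacet
  facet normal 0.2850 -0.9178 0.2765
    outer loop
      vertex 8.72 0.01 0.00
      vertex 14.71 1.87 0.00
      vertex 9.16 9.16 29.92
    endloop
  endfacet
  facet normal 0.8089 -0.5188 0.2765
    outer loop
      vertex 14.71 1.87 0.00
      vertex 18.09 7.14 0.00
      vertex 9.16 9.16 29.92
    endloop
  endfacet
  facet normal 0.9534 0.1211 0.2764
    outer loop
      vertex 18.09 7.14 0.00
      vertex 17.30 13.36 0.00
      vertex 9.16 9.16 29.92
    endloop
  endfacet
endsolid part

The G0 Z moves step by Δz≈4.99 mm. The G1 loops shrink linearly with z, so the solid tapers from its base footprint up to z≈29.9. Closing with a flat bottom cap and the tapered top and triangulating gives 16 facets — a regular 9-sided pyramid, base circumscribed radius ≈ 9.16 mm, apex at z ≈ 29.9 mm.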